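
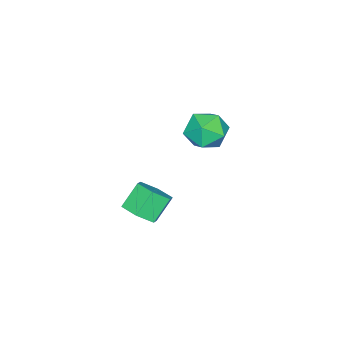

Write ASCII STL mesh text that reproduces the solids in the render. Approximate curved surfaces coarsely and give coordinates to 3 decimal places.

solid 
facet normal 0.647 -0.190 -0.738
outer loop
vertex 4.344 -0.647 -0.453
vertex 3.969 -0.14 -0.912
vertex 4.556 0.104 -0.46
endloop
endfacet
facet normal 0.712 -0.195 0.674
outer loop
vertex 4.344 -0.647 -0.453
vertex 4.556 0.104 -0.46
vertex 3.587 -0.426 0.411
endloop
endfacet
facet normal 0.712 -0.194 0.675
outer loop
vertex 3.587 -0.426 0.411
vertex 4.556 0.104 -0.46
vertex 3.798 0.325 0.404
endloop
endfacet
facet normal -0.647 0.189 0.738
outer loop
vertex 3.587 -0.426 0.411
vertex 3.798 0.325 0.404
vertex 3.211 0.08 -0.048
endloop
endfacet
facet normal 0.647 -0.189 -0.739
outer loop
vertex 4.556 0.104 -0.46
vertex 3.969 -0.14 -0.912
vertex 4.18 0.61 -0.919
endloop
endfacet
facet normal 0.590 0.737 0.329
outer loop
vertex 4.556 0.104 -0.46
vertex 4.18 0.61 -0.919
vertex 3.798 0.325 0.404
endloop
endfacet
facet normal 0.591 0.737 0.329
outer loop
vertex 3.798 0.325 0.404
vertex 4.18 0.61 -0.919
vertex 3.423 0.831 -0.055
endloop
endfacet
facet normal -0.647 0.190 0.738
outer loop
vertex 3.798 0.325 0.404
vertex 3.423 0.831 -0.055
vertex 3.211 0.08 -0.048
endloop
endfacet
facet normal 0.647 -0.189 -0.739
outer loop
vertex 4.18 0.61 -0.919
vertex 3.969 -0.14 -0.912
vertex 3.593 0.366 -1.371
endloop
endfacet
facet normal -0.122 0.931 -0.345
outer loop
vertex 4.18 0.61 -0.919
vertex 3.593 0.366 -1.371
vertex 3.423 0.831 -0.055
endloop
endfacet
facet normal -0.122 0.931 -0.345
outer loop
vertex 3.423 0.831 -0.055
vertex 3.593 0.366 -1.371
vertex 2.836 0.587 -0.507
endloop
endfacet
facet normal -0.647 0.190 0.738
outer loop
vertex 3.423 0.831 -0.055
vertex 2.836 0.587 -0.507
vertex 3.211 0.08 -0.048
endloop
endfacet
facet normal 0.647 -0.189 -0.738
outer loop
vertex 3.593 0.366 -1.371
vertex 3.969 -0.14 -0.912
vertex 3.382 -0.385 -1.364
endloop
endfacet
facet normal -0.713 0.194 -0.674
outer loop
vertex 3.593 0.366 -1.371
vertex 3.382 -0.385 -1.364
vertex 2.836 0.587 -0.507
endloop
endfacet
facet normal -0.712 0.195 -0.675
outer loop
vertex 2.836 0.587 -0.507
vertex 3.382 -0.385 -1.364
vertex 2.624 -0.164 -0.5
endloop
endfacet
facet normal -0.647 0.190 0.738
outer loop
vertex 2.836 0.587 -0.507
vertex 2.624 -0.164 -0.5
vertex 3.211 0.08 -0.048
endloop
endfacet
facet normal 0.647 -0.190 -0.738
outer loop
vertex 3.382 -0.385 -1.364
vertex 3.969 -0.14 -0.912
vertex 3.757 -0.891 -0.905
endloop
endfacet
facet normal -0.591 -0.737 -0.330
outer loop
vertex 3.382 -0.385 -1.364
vertex 3.757 -0.891 -0.905
vertex 2.624 -0.164 -0.5
endloop
endfacet
facet normal -0.590 -0.737 -0.329
outer loop
vertex 2.624 -0.164 -0.5
vertex 3.757 -0.891 -0.905
vertex 3.0 -0.67 -0.041
endloop
endfacet
facet normal -0.647 0.189 0.739
outer loop
vertex 2.624 -0.164 -0.5
vertex 3.0 -0.67 -0.041
vertex 3.211 0.08 -0.048
endloop
endfacet
facet normal 0.647 -0.190 -0.738
outer loop
vertex 3.757 -0.891 -0.905
vertex 3.969 -0.14 -0.912
vertex 4.344 -0.647 -0.453
endloop
endfacet
facet normal 0.122 -0.931 0.345
outer loop
vertex 3.757 -0.891 -0.905
vertex 4.344 -0.647 -0.453
vertex 3.0 -0.67 -0.041
endloop
endfacet
facet normal 0.122 -0.931 0.345
outer loop
vertex 3.0 -0.67 -0.041
vertex 4.344 -0.647 -0.453
vertex 3.587 -0.426 0.411
endloop
endfacet
facet normal -0.647 0.189 0.739
outer loop
vertex 3.0 -0.67 -0.041
vertex 3.587 -0.426 0.411
vertex 3.211 0.08 -0.048
endloop
endfacet
facet normal -0.832 0.293 0.472
outer loop
vertex -1.494 0.486 0.449
vertex -1.62 -0.422 0.791
vertex -1.099 0.227 1.306
endloop
endfacet
facet normal -0.364 0.832 0.419
outer loop
vertex -1.494 0.486 0.449
vertex -1.099 0.227 1.306
vertex -0.586 0.77 0.675
endloop
endfacet
facet normal -0.225 0.936 -0.272
outer loop
vertex -1.494 0.486 0.449
vertex -0.586 0.77 0.675
vertex -0.79 0.458 -0.229
endloop
endfacet
facet normal -0.606 0.462 -0.648
outer loop
vertex -1.494 0.486 0.449
vertex -0.79 0.458 -0.229
vertex -1.429 -0.279 -0.157
endloop
endfacet
facet normal -0.980 0.065 -0.188
outer loop
vertex -1.494 0.486 0.449
vertex -1.429 -0.279 -0.157
vertex -1.62 -0.422 0.791
endloop
endfacet
facet normal 0.241 0.630 0.738
outer loop
vertex -0.586 0.77 0.675
vertex -1.099 0.227 1.306
vertex -0.151 0.039 1.157
endloop
endfacet
facet normal -0.514 -0.240 0.823
outer loop
vertex -1.099 0.227 1.306
vertex -1.62 -0.422 0.791
vertex -0.79 -0.698 1.229
endloop
endfacet
facet normal -0.754 -0.610 -0.244
outer loop
vertex -1.62 -0.422 0.791
vertex -1.429 -0.279 -0.157
vertex -0.994 -1.01 0.325
endloop
endfacet
facet normal -0.149 0.033 -0.988
outer loop
vertex -1.429 -0.279 -0.157
vertex -0.79 0.458 -0.229
vertex -0.481 -0.467 -0.306
endloop
endfacet
facet normal 0.466 0.798 -0.381
outer loop
vertex -0.79 0.458 -0.229
vertex -0.586 0.77 0.675
vertex 0.04 0.182 0.209
endloop
endfacet
facet normal 0.606 -0.462 0.648
outer loop
vertex -0.086 -0.726 0.551
vertex -0.151 0.039 1.157
vertex -0.79 -0.698 1.229
endloop
endfacet
facet normal 0.225 -0.936 0.272
outer loop
vertex -0.086 -0.726 0.551
vertex -0.79 -0.698 1.229
vertex -0.994 -1.01 0.325
endloop
endfacet
facet normal 0.364 -0.832 -0.419
outer loop
vertex -0.086 -0.726 0.551
vertex -0.994 -1.01 0.325
vertex -0.481 -0.467 -0.306
endloop
endfacet
facet normal 0.832 -0.293 -0.472
outer loop
vertex -0.086 -0.726 0.551
vertex -0.481 -0.467 -0.306
vertex 0.04 0.182 0.209
endloop
endfacet
facet normal 0.980 -0.065 0.188
outer loop
vertex -0.086 -0.726 0.551
vertex 0.04 0.182 0.209
vertex -0.151 0.039 1.157
endloop
endfacet
facet normal 0.149 -0.033 0.988
outer loop
vertex -0.79 -0.698 1.229
vertex -0.151 0.039 1.157
vertex -1.099 0.227 1.306
endloop
endfacet
facet normal -0.466 -0.798 0.381
outer loop
vertex -0.994 -1.01 0.325
vertex -0.79 -0.698 1.229
vertex -1.62 -0.422 0.791
endloop
endfacet
facet normal -0.241 -0.630 -0.738
outer loop
vertex -0.481 -0.467 -0.306
vertex -0.994 -1.01 0.325
vertex -1.429 -0.279 -0.157
endloop
endfacet
facet normal 0.514 0.240 -0.823
outer loop
vertex 0.04 0.182 0.209
vertex -0.481 -0.467 -0.306
vertex -0.79 0.458 -0.229
endloop
endfacet
facet normal 0.754 0.610 0.244
outer loop
vertex -0.151 0.039 1.157
vertex 0.04 0.182 0.209
vertex -0.586 0.77 0.675
endloop
endfacet

endsolid


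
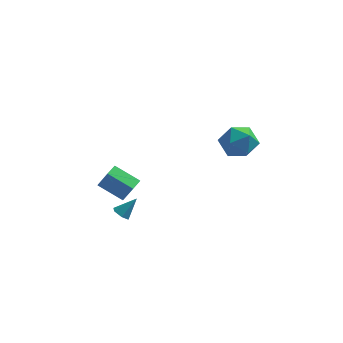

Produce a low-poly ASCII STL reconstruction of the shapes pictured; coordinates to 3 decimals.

solid 
facet normal -0.853 0.198 0.483
outer loop
vertex -4.489 1.057 -1.351
vertex -4.24 1.972 -1.286
vertex -5.152 1.329 -2.635
endloop
endfacet
facet normal -0.263 -0.962 -0.068
outer loop
vertex -3.6 0.968 -3.514
vertex -4.489 1.057 -1.351
vertex -5.152 1.329 -2.635
endloop
endfacet
facet normal -0.853 0.197 0.483
outer loop
vertex -5.152 1.329 -2.635
vertex -4.24 1.972 -1.286
vertex -4.904 2.243 -2.57
endloop
endfacet
facet normal -0.451 0.185 -0.873
outer loop
vertex -4.904 2.243 -2.57
vertex -3.6 0.968 -3.514
vertex -5.152 1.329 -2.635
endloop
endfacet
facet normal 0.451 -0.185 0.873
outer loop
vertex -4.489 1.057 -1.351
vertex -2.688 1.611 -2.165
vertex -4.24 1.972 -1.286
endloop
endfacet
facet normal -0.262 -0.963 -0.068
outer loop
vertex -2.936 0.697 -2.23
vertex -4.489 1.057 -1.351
vertex -3.6 0.968 -3.514
endloop
endfacet
facet normal 0.451 -0.185 0.873
outer loop
vertex -2.936 0.697 -2.23
vertex -2.688 1.611 -2.165
vertex -4.489 1.057 -1.351
endloop
endfacet
facet normal 0.262 0.963 0.068
outer loop
vertex -4.24 1.972 -1.286
vertex -2.688 1.611 -2.165
vertex -4.904 2.243 -2.57
endloop
endfacet
facet normal -0.451 0.185 -0.873
outer loop
vertex -3.351 1.883 -3.449
vertex -3.6 0.968 -3.514
vertex -4.904 2.243 -2.57
endloop
endfacet
facet normal 0.262 0.963 0.069
outer loop
vertex -4.904 2.243 -2.57
vertex -2.688 1.611 -2.165
vertex -3.351 1.883 -3.449
endloop
endfacet
facet normal 0.853 -0.198 -0.483
outer loop
vertex -3.351 1.883 -3.449
vertex -2.936 0.697 -2.23
vertex -3.6 0.968 -3.514
endloop
endfacet
facet normal 0.853 -0.197 -0.482
outer loop
vertex -2.688 1.611 -2.165
vertex -2.936 0.697 -2.23
vertex -3.351 1.883 -3.449
endloop
endfacet
facet normal -0.205 0.656 0.727
outer loop
vertex 2.564 0.97 3.167
vertex 2.749 0.093 4.01
vertex 3.687 0.797 3.639
endloop
endfacet
facet normal 0.084 0.983 0.161
outer loop
vertex 2.564 0.97 3.167
vertex 3.687 0.797 3.639
vertex 3.552 1.006 2.435
endloop
endfacet
facet normal -0.331 0.853 -0.405
outer loop
vertex 2.564 0.97 3.167
vertex 3.552 1.006 2.435
vertex 2.53 0.432 2.061
endloop
endfacet
facet normal -0.876 0.445 -0.189
outer loop
vertex 2.564 0.97 3.167
vertex 2.53 0.432 2.061
vertex 2.033 -0.132 3.035
endloop
endfacet
facet normal -0.797 0.323 0.511
outer loop
vertex 2.564 0.97 3.167
vertex 2.033 -0.132 3.035
vertex 2.749 0.093 4.01
endloop
endfacet
facet normal 0.722 0.690 0.039
outer loop
vertex 3.552 1.006 2.435
vertex 3.687 0.797 3.639
vertex 4.347 0.152 2.825
endloop
endfacet
facet normal 0.256 0.161 0.953
outer loop
vertex 3.687 0.797 3.639
vertex 2.749 0.093 4.01
vertex 3.85 -0.412 3.799
endloop
endfacet
facet normal -0.702 -0.378 0.603
outer loop
vertex 2.749 0.093 4.01
vertex 2.033 -0.132 3.035
vertex 2.828 -0.986 3.425
endloop
endfacet
facet normal -0.829 -0.182 -0.528
outer loop
vertex 2.033 -0.132 3.035
vertex 2.53 0.432 2.061
vertex 2.693 -0.777 2.221
endloop
endfacet
facet normal 0.052 0.479 -0.876
outer loop
vertex 2.53 0.432 2.061
vertex 3.552 1.006 2.435
vertex 3.631 -0.073 1.85
endloop
endfacet
facet normal 0.876 -0.445 0.189
outer loop
vertex 3.816 -0.95 2.693
vertex 4.347 0.152 2.825
vertex 3.85 -0.412 3.799
endloop
endfacet
facet normal 0.331 -0.853 0.405
outer loop
vertex 3.816 -0.95 2.693
vertex 3.85 -0.412 3.799
vertex 2.828 -0.986 3.425
endloop
endfacet
facet normal -0.084 -0.983 -0.161
outer loop
vertex 3.816 -0.95 2.693
vertex 2.828 -0.986 3.425
vertex 2.693 -0.777 2.221
endloop
endfacet
facet normal 0.205 -0.656 -0.727
outer loop
vertex 3.816 -0.95 2.693
vertex 2.693 -0.777 2.221
vertex 3.631 -0.073 1.85
endloop
endfacet
facet normal 0.797 -0.323 -0.511
outer loop
vertex 3.816 -0.95 2.693
vertex 3.631 -0.073 1.85
vertex 4.347 0.152 2.825
endloop
endfacet
facet normal 0.829 0.182 0.528
outer loop
vertex 3.85 -0.412 3.799
vertex 4.347 0.152 2.825
vertex 3.687 0.797 3.639
endloop
endfacet
facet normal -0.052 -0.479 0.876
outer loop
vertex 2.828 -0.986 3.425
vertex 3.85 -0.412 3.799
vertex 2.749 0.093 4.01
endloop
endfacet
facet normal -0.722 -0.690 -0.039
outer loop
vertex 2.693 -0.777 2.221
vertex 2.828 -0.986 3.425
vertex 2.033 -0.132 3.035
endloop
endfacet
facet normal -0.256 -0.161 -0.953
outer loop
vertex 3.631 -0.073 1.85
vertex 2.693 -0.777 2.221
vertex 2.53 0.432 2.061
endloop
endfacet
facet normal 0.702 0.378 -0.603
outer loop
vertex 4.347 0.152 2.825
vertex 3.631 -0.073 1.85
vertex 3.552 1.006 2.435
endloop
endfacet
facet normal -0.582 -0.363 -0.728
outer loop
vertex -3.054 -0.507 -3.785
vertex -3.383 -0.798 -3.377
vertex -3.53 -0.239 -3.538
endloop
endfacet
facet normal 0.365 0.892 -0.265
outer loop
vertex -3.054 -0.507 -3.785
vertex -3.53 -0.239 -3.538
vertex -2.557 -0.282 -2.343
endloop
endfacet
facet normal -0.582 -0.363 -0.728
outer loop
vertex -3.53 -0.239 -3.538
vertex -3.383 -0.798 -3.377
vertex -3.86 -0.531 -3.129
endloop
endfacet
facet normal -0.364 0.871 0.328
outer loop
vertex -3.53 -0.239 -3.538
vertex -3.86 -0.531 -3.129
vertex -2.557 -0.282 -2.343
endloop
endfacet
facet normal -0.582 -0.364 -0.727
outer loop
vertex -3.86 -0.531 -3.129
vertex -3.383 -0.798 -3.377
vertex -3.712 -1.089 -2.968
endloop
endfacet
facet normal -0.528 0.103 0.843
outer loop
vertex -3.86 -0.531 -3.129
vertex -3.712 -1.089 -2.968
vertex -2.557 -0.282 -2.343
endloop
endfacet
facet normal -0.581 -0.365 -0.727
outer loop
vertex -3.712 -1.089 -2.968
vertex -3.383 -0.798 -3.377
vertex -3.235 -1.357 -3.215
endloop
endfacet
facet normal 0.035 -0.643 0.765
outer loop
vertex -3.712 -1.089 -2.968
vertex -3.235 -1.357 -3.215
vertex -2.557 -0.282 -2.343
endloop
endfacet
facet normal -0.581 -0.365 -0.727
outer loop
vertex -3.235 -1.357 -3.215
vertex -3.383 -0.798 -3.377
vertex -2.906 -1.066 -3.624
endloop
endfacet
facet normal 0.764 -0.622 0.172
outer loop
vertex -3.235 -1.357 -3.215
vertex -2.906 -1.066 -3.624
vertex -2.557 -0.282 -2.343
endloop
endfacet
facet normal -0.581 -0.364 -0.728
outer loop
vertex -2.906 -1.066 -3.624
vertex -3.383 -0.798 -3.377
vertex -3.054 -0.507 -3.785
endloop
endfacet
facet normal 0.928 0.147 -0.343
outer loop
vertex -2.906 -1.066 -3.624
vertex -3.054 -0.507 -3.785
vertex -2.557 -0.282 -2.343
endloop
endfacet

endsolid


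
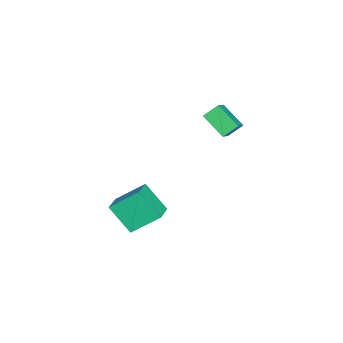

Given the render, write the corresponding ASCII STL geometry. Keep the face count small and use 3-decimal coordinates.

solid 
facet normal -0.952 -0.021 -0.306
outer loop
vertex 2.236 -1.555 -0.854
vertex 2.627 -0.357 -2.153
vertex 2.641 -2.949 -2.017
endloop
endfacet
facet normal -0.216 -0.662 0.718
outer loop
vertex 3.793 -2.923 -1.647
vertex 2.236 -1.555 -0.854
vertex 2.641 -2.949 -2.017
endloop
endfacet
facet normal -0.952 -0.021 -0.306
outer loop
vertex 2.641 -2.949 -2.017
vertex 2.627 -0.357 -2.153
vertex 3.032 -1.751 -3.316
endloop
endfacet
facet normal 0.218 -0.749 -0.625
outer loop
vertex 3.032 -1.751 -3.316
vertex 3.793 -2.923 -1.647
vertex 2.641 -2.949 -2.017
endloop
endfacet
facet normal -0.218 0.749 0.625
outer loop
vertex 2.236 -1.555 -0.854
vertex 3.779 -0.331 -1.783
vertex 2.627 -0.357 -2.153
endloop
endfacet
facet normal -0.216 -0.662 0.718
outer loop
vertex 3.388 -1.529 -0.484
vertex 2.236 -1.555 -0.854
vertex 3.793 -2.923 -1.647
endloop
endfacet
facet normal -0.218 0.749 0.625
outer loop
vertex 3.388 -1.529 -0.484
vertex 3.779 -0.331 -1.783
vertex 2.236 -1.555 -0.854
endloop
endfacet
facet normal 0.216 0.662 -0.718
outer loop
vertex 2.627 -0.357 -2.153
vertex 3.779 -0.331 -1.783
vertex 3.032 -1.751 -3.316
endloop
endfacet
facet normal 0.218 -0.749 -0.625
outer loop
vertex 4.184 -1.725 -2.946
vertex 3.793 -2.923 -1.647
vertex 3.032 -1.751 -3.316
endloop
endfacet
facet normal 0.216 0.662 -0.718
outer loop
vertex 3.032 -1.751 -3.316
vertex 3.779 -0.331 -1.783
vertex 4.184 -1.725 -2.946
endloop
endfacet
facet normal 0.952 0.021 0.306
outer loop
vertex 4.184 -1.725 -2.946
vertex 3.388 -1.529 -0.484
vertex 3.793 -2.923 -1.647
endloop
endfacet
facet normal 0.952 0.021 0.306
outer loop
vertex 3.779 -0.331 -1.783
vertex 3.388 -1.529 -0.484
vertex 4.184 -1.725 -2.946
endloop
endfacet
facet normal -0.423 0.660 0.621
outer loop
vertex 0.859 1.643 4.668
vertex 1.47 2.777 3.88
vertex -0.017 1.676 4.036
endloop
endfacet
facet normal -0.405 -0.751 0.522
outer loop
vertex 0.39 1.043 3.44
vertex 0.859 1.643 4.668
vertex -0.017 1.676 4.036
endloop
endfacet
facet normal -0.423 0.660 0.621
outer loop
vertex -0.017 1.676 4.036
vertex 1.47 2.777 3.88
vertex 0.595 2.81 3.248
endloop
endfacet
facet normal -0.810 0.030 -0.585
outer loop
vertex 0.595 2.81 3.248
vertex 0.39 1.043 3.44
vertex -0.017 1.676 4.036
endloop
endfacet
facet normal 0.810 -0.030 0.585
outer loop
vertex 0.859 1.643 4.668
vertex 1.877 2.144 3.284
vertex 1.47 2.777 3.88
endloop
endfacet
facet normal -0.405 -0.751 0.522
outer loop
vertex 1.265 1.01 4.072
vertex 0.859 1.643 4.668
vertex 0.39 1.043 3.44
endloop
endfacet
facet normal 0.810 -0.031 0.585
outer loop
vertex 1.265 1.01 4.072
vertex 1.877 2.144 3.284
vertex 0.859 1.643 4.668
endloop
endfacet
facet normal 0.405 0.751 -0.521
outer loop
vertex 1.47 2.777 3.88
vertex 1.877 2.144 3.284
vertex 0.595 2.81 3.248
endloop
endfacet
facet normal -0.811 0.031 -0.585
outer loop
vertex 1.001 2.177 2.652
vertex 0.39 1.043 3.44
vertex 0.595 2.81 3.248
endloop
endfacet
facet normal 0.405 0.751 -0.522
outer loop
vertex 0.595 2.81 3.248
vertex 1.877 2.144 3.284
vertex 1.001 2.177 2.652
endloop
endfacet
facet normal 0.424 -0.660 -0.621
outer loop
vertex 1.001 2.177 2.652
vertex 1.265 1.01 4.072
vertex 0.39 1.043 3.44
endloop
endfacet
facet normal 0.423 -0.660 -0.621
outer loop
vertex 1.877 2.144 3.284
vertex 1.265 1.01 4.072
vertex 1.001 2.177 2.652
endloop
endfacet

endsolid


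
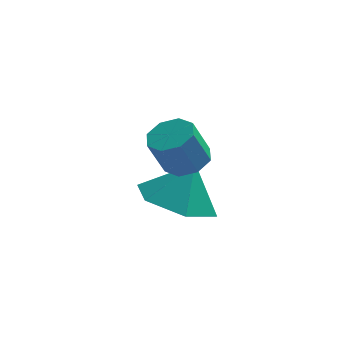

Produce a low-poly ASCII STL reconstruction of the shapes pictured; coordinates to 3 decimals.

solid 
facet normal 0.350 0.198 -0.916
outer loop
vertex 3.628 2.387 2.677
vertex 3.082 2.608 2.516
vertex 3.589 2.845 2.761
endloop
endfacet
facet normal 0.933 0.014 0.359
outer loop
vertex 3.628 2.387 2.677
vertex 3.589 2.845 2.761
vertex 3.243 2.171 3.685
endloop
endfacet
facet normal 0.933 0.014 0.360
outer loop
vertex 3.243 2.171 3.685
vertex 3.589 2.845 2.761
vertex 3.204 2.629 3.768
endloop
endfacet
facet normal -0.350 -0.196 0.916
outer loop
vertex 3.243 2.171 3.685
vertex 3.204 2.629 3.768
vertex 2.698 2.392 3.524
endloop
endfacet
facet normal 0.350 0.197 -0.916
outer loop
vertex 3.589 2.845 2.761
vertex 3.082 2.608 2.516
vertex 3.253 3.164 2.701
endloop
endfacet
facet normal 0.600 0.704 0.380
outer loop
vertex 3.589 2.845 2.761
vertex 3.253 3.164 2.701
vertex 3.204 2.629 3.768
endloop
endfacet
facet normal 0.600 0.704 0.380
outer loop
vertex 3.204 2.629 3.768
vertex 3.253 3.164 2.701
vertex 2.868 2.948 3.708
endloop
endfacet
facet normal -0.350 -0.196 0.916
outer loop
vertex 3.204 2.629 3.768
vertex 2.868 2.948 3.708
vertex 2.698 2.392 3.524
endloop
endfacet
facet normal 0.350 0.197 -0.916
outer loop
vertex 3.253 3.164 2.701
vertex 3.082 2.608 2.516
vertex 2.818 3.157 2.533
endloop
endfacet
facet normal -0.085 0.980 0.178
outer loop
vertex 3.253 3.164 2.701
vertex 2.818 3.157 2.533
vertex 2.868 2.948 3.708
endloop
endfacet
facet normal -0.085 0.980 0.178
outer loop
vertex 2.868 2.948 3.708
vertex 2.818 3.157 2.533
vertex 2.433 2.941 3.54
endloop
endfacet
facet normal -0.351 -0.196 0.916
outer loop
vertex 2.868 2.948 3.708
vertex 2.433 2.941 3.54
vertex 2.698 2.392 3.524
endloop
endfacet
facet normal 0.350 0.197 -0.916
outer loop
vertex 2.818 3.157 2.533
vertex 3.082 2.608 2.516
vertex 2.537 2.829 2.355
endloop
endfacet
facet normal -0.718 0.684 -0.128
outer loop
vertex 2.818 3.157 2.533
vertex 2.537 2.829 2.355
vertex 2.433 2.941 3.54
endloop
endfacet
facet normal -0.718 0.684 -0.128
outer loop
vertex 2.433 2.941 3.54
vertex 2.537 2.829 2.355
vertex 2.152 2.613 3.363
endloop
endfacet
facet normal -0.349 -0.195 0.916
outer loop
vertex 2.433 2.941 3.54
vertex 2.152 2.613 3.363
vertex 2.698 2.392 3.524
endloop
endfacet
facet normal 0.350 0.196 -0.916
outer loop
vertex 2.537 2.829 2.355
vertex 3.082 2.608 2.516
vertex 2.576 2.371 2.272
endloop
endfacet
facet normal -0.933 -0.014 -0.359
outer loop
vertex 2.537 2.829 2.355
vertex 2.576 2.371 2.272
vertex 2.152 2.613 3.363
endloop
endfacet
facet normal -0.933 -0.013 -0.360
outer loop
vertex 2.152 2.613 3.363
vertex 2.576 2.371 2.272
vertex 2.191 2.155 3.279
endloop
endfacet
facet normal -0.350 -0.198 0.916
outer loop
vertex 2.152 2.613 3.363
vertex 2.191 2.155 3.279
vertex 2.698 2.392 3.524
endloop
endfacet
facet normal 0.350 0.196 -0.916
outer loop
vertex 2.576 2.371 2.272
vertex 3.082 2.608 2.516
vertex 2.912 2.052 2.332
endloop
endfacet
facet normal -0.600 -0.704 -0.380
outer loop
vertex 2.576 2.371 2.272
vertex 2.912 2.052 2.332
vertex 2.191 2.155 3.279
endloop
endfacet
facet normal -0.600 -0.704 -0.380
outer loop
vertex 2.191 2.155 3.279
vertex 2.912 2.052 2.332
vertex 2.527 1.836 3.339
endloop
endfacet
facet normal -0.350 -0.197 0.916
outer loop
vertex 2.191 2.155 3.279
vertex 2.527 1.836 3.339
vertex 2.698 2.392 3.524
endloop
endfacet
facet normal 0.351 0.196 -0.916
outer loop
vertex 2.912 2.052 2.332
vertex 3.082 2.608 2.516
vertex 3.347 2.059 2.5
endloop
endfacet
facet normal 0.085 -0.980 -0.178
outer loop
vertex 2.912 2.052 2.332
vertex 3.347 2.059 2.5
vertex 2.527 1.836 3.339
endloop
endfacet
facet normal 0.085 -0.980 -0.178
outer loop
vertex 2.527 1.836 3.339
vertex 3.347 2.059 2.5
vertex 2.962 1.843 3.507
endloop
endfacet
facet normal -0.350 -0.197 0.916
outer loop
vertex 2.527 1.836 3.339
vertex 2.962 1.843 3.507
vertex 2.698 2.392 3.524
endloop
endfacet
facet normal 0.349 0.195 -0.916
outer loop
vertex 3.347 2.059 2.5
vertex 3.082 2.608 2.516
vertex 3.628 2.387 2.677
endloop
endfacet
facet normal 0.718 -0.684 0.128
outer loop
vertex 3.347 2.059 2.5
vertex 3.628 2.387 2.677
vertex 2.962 1.843 3.507
endloop
endfacet
facet normal 0.718 -0.684 0.128
outer loop
vertex 2.962 1.843 3.507
vertex 3.628 2.387 2.677
vertex 3.243 2.171 3.685
endloop
endfacet
facet normal -0.350 -0.197 0.916
outer loop
vertex 2.962 1.843 3.507
vertex 3.243 2.171 3.685
vertex 2.698 2.392 3.524
endloop
endfacet
facet normal -0.342 -0.264 -0.902
outer loop
vertex 3.766 3.29 0.03
vertex 2.788 3.667 0.291
vertex 3.512 4.319 -0.175
endloop
endfacet
facet normal 0.932 0.277 0.233
outer loop
vertex 3.766 3.29 0.03
vertex 3.512 4.319 -0.175
vertex 3.212 3.993 1.409
endloop
endfacet
facet normal -0.342 -0.264 -0.902
outer loop
vertex 3.512 4.319 -0.175
vertex 2.788 3.667 0.291
vertex 2.534 4.696 0.086
endloop
endfacet
facet normal 0.407 0.877 0.257
outer loop
vertex 3.512 4.319 -0.175
vertex 2.534 4.696 0.086
vertex 3.212 3.993 1.409
endloop
endfacet
facet normal -0.342 -0.264 -0.902
outer loop
vertex 2.534 4.696 0.086
vertex 2.788 3.667 0.291
vertex 1.81 4.044 0.552
endloop
endfacet
facet normal -0.319 0.759 0.567
outer loop
vertex 2.534 4.696 0.086
vertex 1.81 4.044 0.552
vertex 3.212 3.993 1.409
endloop
endfacet
facet normal -0.342 -0.263 -0.902
outer loop
vertex 1.81 4.044 0.552
vertex 2.788 3.667 0.291
vertex 2.064 3.014 0.756
endloop
endfacet
facet normal -0.520 0.041 0.853
outer loop
vertex 1.81 4.044 0.552
vertex 2.064 3.014 0.756
vertex 3.212 3.993 1.409
endloop
endfacet
facet normal -0.342 -0.263 -0.902
outer loop
vertex 2.064 3.014 0.756
vertex 2.788 3.667 0.291
vertex 3.042 2.637 0.495
endloop
endfacet
facet normal 0.006 -0.559 0.829
outer loop
vertex 2.064 3.014 0.756
vertex 3.042 2.637 0.495
vertex 3.212 3.993 1.409
endloop
endfacet
facet normal -0.342 -0.263 -0.902
outer loop
vertex 3.042 2.637 0.495
vertex 2.788 3.667 0.291
vertex 3.766 3.29 0.03
endloop
endfacet
facet normal 0.732 -0.442 0.519
outer loop
vertex 3.042 2.637 0.495
vertex 3.766 3.29 0.03
vertex 3.212 3.993 1.409
endloop
endfacet

endsolid


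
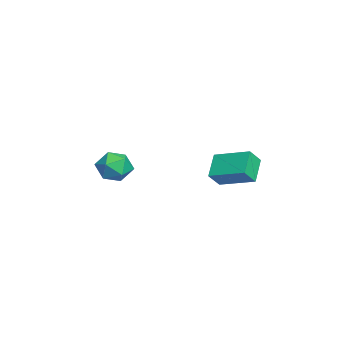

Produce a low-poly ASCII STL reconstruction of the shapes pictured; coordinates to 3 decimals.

solid 
facet normal -0.479 0.497 -0.724
outer loop
vertex 0.421 2.549 -0.676
vertex 1.364 4.376 -0.045
vertex 1.661 2.261 -1.694
endloop
endfacet
facet normal -0.439 -0.849 -0.294
outer loop
vertex 2.216 1.684 -0.855
vertex 0.421 2.549 -0.676
vertex 1.661 2.261 -1.694
endloop
endfacet
facet normal -0.479 0.497 -0.724
outer loop
vertex 1.661 2.261 -1.694
vertex 1.364 4.376 -0.045
vertex 2.603 4.087 -1.064
endloop
endfacet
facet normal 0.761 -0.177 -0.625
outer loop
vertex 2.603 4.087 -1.064
vertex 2.216 1.684 -0.855
vertex 1.661 2.261 -1.694
endloop
endfacet
facet normal -0.761 0.177 0.625
outer loop
vertex 0.421 2.549 -0.676
vertex 1.919 3.799 0.794
vertex 1.364 4.376 -0.045
endloop
endfacet
facet normal -0.439 -0.850 -0.292
outer loop
vertex 0.977 1.973 0.164
vertex 0.421 2.549 -0.676
vertex 2.216 1.684 -0.855
endloop
endfacet
facet normal -0.761 0.177 0.625
outer loop
vertex 0.977 1.973 0.164
vertex 1.919 3.799 0.794
vertex 0.421 2.549 -0.676
endloop
endfacet
facet normal 0.439 0.849 0.293
outer loop
vertex 1.364 4.376 -0.045
vertex 1.919 3.799 0.794
vertex 2.603 4.087 -1.064
endloop
endfacet
facet normal 0.761 -0.177 -0.625
outer loop
vertex 3.159 3.511 -0.224
vertex 2.216 1.684 -0.855
vertex 2.603 4.087 -1.064
endloop
endfacet
facet normal 0.438 0.850 0.293
outer loop
vertex 2.603 4.087 -1.064
vertex 1.919 3.799 0.794
vertex 3.159 3.511 -0.224
endloop
endfacet
facet normal 0.479 -0.497 0.723
outer loop
vertex 3.159 3.511 -0.224
vertex 0.977 1.973 0.164
vertex 2.216 1.684 -0.855
endloop
endfacet
facet normal 0.479 -0.497 0.724
outer loop
vertex 1.919 3.799 0.794
vertex 0.977 1.973 0.164
vertex 3.159 3.511 -0.224
endloop
endfacet
facet normal -0.605 0.796 -0.016
outer loop
vertex -1.389 -2.252 -1.839
vertex -2.242 -2.907 -2.169
vertex -2.052 -2.741 -1.072
endloop
endfacet
facet normal -0.094 0.874 0.476
outer loop
vertex -1.389 -2.252 -1.839
vertex -2.052 -2.741 -1.072
vertex -0.939 -2.707 -0.914
endloop
endfacet
facet normal 0.538 0.830 0.147
outer loop
vertex -1.389 -2.252 -1.839
vertex -0.939 -2.707 -0.914
vertex -0.441 -2.853 -1.912
endloop
endfacet
facet normal 0.417 0.725 -0.548
outer loop
vertex -1.389 -2.252 -1.839
vertex -0.441 -2.853 -1.912
vertex -1.247 -2.976 -2.688
endloop
endfacet
facet normal -0.290 0.704 -0.649
outer loop
vertex -1.389 -2.252 -1.839
vertex -1.247 -2.976 -2.688
vertex -2.242 -2.907 -2.169
endloop
endfacet
facet normal -0.143 0.328 0.934
outer loop
vertex -0.939 -2.707 -0.914
vertex -2.052 -2.741 -1.072
vertex -1.513 -3.644 -0.672
endloop
endfacet
facet normal -0.970 0.202 0.137
outer loop
vertex -2.052 -2.741 -1.072
vertex -2.242 -2.907 -2.169
vertex -2.319 -3.767 -1.448
endloop
endfacet
facet normal -0.459 0.052 -0.887
outer loop
vertex -2.242 -2.907 -2.169
vertex -1.247 -2.976 -2.688
vertex -1.821 -3.913 -2.446
endloop
endfacet
facet normal 0.684 0.087 -0.724
outer loop
vertex -1.247 -2.976 -2.688
vertex -0.441 -2.853 -1.912
vertex -0.708 -3.879 -2.288
endloop
endfacet
facet normal 0.879 0.257 0.401
outer loop
vertex -0.441 -2.853 -1.912
vertex -0.939 -2.707 -0.914
vertex -0.518 -3.713 -1.191
endloop
endfacet
facet normal -0.417 -0.725 0.548
outer loop
vertex -1.371 -4.368 -1.521
vertex -1.513 -3.644 -0.672
vertex -2.319 -3.767 -1.448
endloop
endfacet
facet normal -0.538 -0.830 -0.147
outer loop
vertex -1.371 -4.368 -1.521
vertex -2.319 -3.767 -1.448
vertex -1.821 -3.913 -2.446
endloop
endfacet
facet normal 0.094 -0.874 -0.476
outer loop
vertex -1.371 -4.368 -1.521
vertex -1.821 -3.913 -2.446
vertex -0.708 -3.879 -2.288
endloop
endfacet
facet normal 0.605 -0.796 0.016
outer loop
vertex -1.371 -4.368 -1.521
vertex -0.708 -3.879 -2.288
vertex -0.518 -3.713 -1.191
endloop
endfacet
facet normal 0.290 -0.704 0.649
outer loop
vertex -1.371 -4.368 -1.521
vertex -0.518 -3.713 -1.191
vertex -1.513 -3.644 -0.672
endloop
endfacet
facet normal -0.684 -0.087 0.724
outer loop
vertex -2.319 -3.767 -1.448
vertex -1.513 -3.644 -0.672
vertex -2.052 -2.741 -1.072
endloop
endfacet
facet normal -0.879 -0.257 -0.401
outer loop
vertex -1.821 -3.913 -2.446
vertex -2.319 -3.767 -1.448
vertex -2.242 -2.907 -2.169
endloop
endfacet
facet normal 0.143 -0.328 -0.934
outer loop
vertex -0.708 -3.879 -2.288
vertex -1.821 -3.913 -2.446
vertex -1.247 -2.976 -2.688
endloop
endfacet
facet normal 0.970 -0.202 -0.137
outer loop
vertex -0.518 -3.713 -1.191
vertex -0.708 -3.879 -2.288
vertex -0.441 -2.853 -1.912
endloop
endfacet
facet normal 0.459 -0.052 0.887
outer loop
vertex -1.513 -3.644 -0.672
vertex -0.518 -3.713 -1.191
vertex -0.939 -2.707 -0.914
endloop
endfacet

endsolid


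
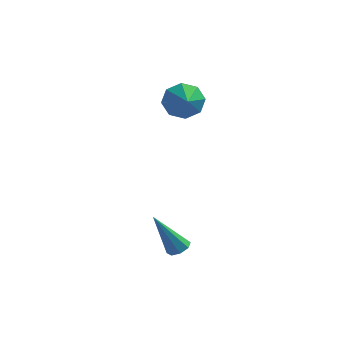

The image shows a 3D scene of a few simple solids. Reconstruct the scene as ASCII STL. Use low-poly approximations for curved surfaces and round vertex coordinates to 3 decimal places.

solid 
facet normal -0.337 0.827 -0.450
outer loop
vertex -1.222 3.894 0.905
vertex -1.689 3.388 0.324
vertex -1.859 3.756 1.128
endloop
endfacet
facet normal 0.339 -0.047 0.940
outer loop
vertex -1.222 3.894 0.905
vertex -1.859 3.756 1.128
vertex -1.291 2.412 0.856
endloop
endfacet
facet normal -0.337 0.827 -0.450
outer loop
vertex -1.859 3.756 1.128
vertex -1.689 3.388 0.324
vertex -2.396 3.402 0.88
endloop
endfacet
facet normal -0.238 -0.288 0.927
outer loop
vertex -1.859 3.756 1.128
vertex -2.396 3.402 0.88
vertex -1.291 2.412 0.856
endloop
endfacet
facet normal -0.337 0.828 -0.449
outer loop
vertex -2.396 3.402 0.88
vertex -1.689 3.388 0.324
vertex -2.519 3.041 0.307
endloop
endfacet
facet normal -0.562 -0.640 0.524
outer loop
vertex -2.396 3.402 0.88
vertex -2.519 3.041 0.307
vertex -1.291 2.412 0.856
endloop
endfacet
facet normal -0.336 0.827 -0.451
outer loop
vertex -2.519 3.041 0.307
vertex -1.689 3.388 0.324
vertex -2.155 2.882 -0.256
endloop
endfacet
facet normal -0.444 -0.896 -0.034
outer loop
vertex -2.519 3.041 0.307
vertex -2.155 2.882 -0.256
vertex -1.291 2.412 0.856
endloop
endfacet
facet normal -0.337 0.827 -0.451
outer loop
vertex -2.155 2.882 -0.256
vertex -1.689 3.388 0.324
vertex -1.518 3.02 -0.479
endloop
endfacet
facet normal 0.049 -0.906 -0.421
outer loop
vertex -2.155 2.882 -0.256
vertex -1.518 3.02 -0.479
vertex -1.291 2.412 0.856
endloop
endfacet
facet normal -0.337 0.827 -0.451
outer loop
vertex -1.518 3.02 -0.479
vertex -1.689 3.388 0.324
vertex -0.981 3.374 -0.231
endloop
endfacet
facet normal 0.626 -0.664 -0.409
outer loop
vertex -1.518 3.02 -0.479
vertex -0.981 3.374 -0.231
vertex -1.291 2.412 0.856
endloop
endfacet
facet normal -0.336 0.827 -0.450
outer loop
vertex -0.981 3.374 -0.231
vertex -1.689 3.388 0.324
vertex -0.859 3.735 0.342
endloop
endfacet
facet normal 0.950 -0.312 -0.005
outer loop
vertex -0.981 3.374 -0.231
vertex -0.859 3.735 0.342
vertex -1.291 2.412 0.856
endloop
endfacet
facet normal -0.336 0.827 -0.450
outer loop
vertex -0.859 3.735 0.342
vertex -1.689 3.388 0.324
vertex -1.222 3.894 0.905
endloop
endfacet
facet normal 0.832 -0.057 0.552
outer loop
vertex -0.859 3.735 0.342
vertex -1.222 3.894 0.905
vertex -1.291 2.412 0.856
endloop
endfacet
facet normal 0.474 0.103 -0.874
outer loop
vertex -0.186 -2.368 -4.351
vertex -0.61 -2.147 -4.555
vertex -0.189 -1.972 -4.306
endloop
endfacet
facet normal 0.743 -0.070 0.665
outer loop
vertex -0.186 -2.368 -4.351
vertex -0.189 -1.972 -4.306
vertex -1.55 -2.353 -2.825
endloop
endfacet
facet normal 0.474 0.104 -0.874
outer loop
vertex -0.189 -1.972 -4.306
vertex -0.61 -2.147 -4.555
vertex -0.438 -1.679 -4.406
endloop
endfacet
facet normal 0.489 0.624 0.610
outer loop
vertex -0.189 -1.972 -4.306
vertex -0.438 -1.679 -4.406
vertex -1.55 -2.353 -2.825
endloop
endfacet
facet normal 0.474 0.104 -0.874
outer loop
vertex -0.438 -1.679 -4.406
vertex -0.61 -2.147 -4.555
vertex -0.789 -1.66 -4.594
endloop
endfacet
facet normal -0.119 0.941 0.317
outer loop
vertex -0.438 -1.679 -4.406
vertex -0.789 -1.66 -4.594
vertex -1.55 -2.353 -2.825
endloop
endfacet
facet normal 0.474 0.104 -0.874
outer loop
vertex -0.789 -1.66 -4.594
vertex -0.61 -2.147 -4.555
vertex -1.035 -1.926 -4.759
endloop
endfacet
facet normal -0.721 0.692 -0.039
outer loop
vertex -0.789 -1.66 -4.594
vertex -1.035 -1.926 -4.759
vertex -1.55 -2.353 -2.825
endloop
endfacet
facet normal 0.474 0.105 -0.874
outer loop
vertex -1.035 -1.926 -4.759
vertex -0.61 -2.147 -4.555
vertex -1.032 -2.321 -4.805
endloop
endfacet
facet normal -0.967 0.022 -0.253
outer loop
vertex -1.035 -1.926 -4.759
vertex -1.032 -2.321 -4.805
vertex -1.55 -2.353 -2.825
endloop
endfacet
facet normal 0.475 0.104 -0.874
outer loop
vertex -1.032 -2.321 -4.805
vertex -0.61 -2.147 -4.555
vertex -0.782 -2.614 -4.704
endloop
endfacet
facet normal -0.711 -0.675 -0.197
outer loop
vertex -1.032 -2.321 -4.805
vertex -0.782 -2.614 -4.704
vertex -1.55 -2.353 -2.825
endloop
endfacet
facet normal 0.473 0.105 -0.875
outer loop
vertex -0.782 -2.614 -4.704
vertex -0.61 -2.147 -4.555
vertex -0.432 -2.633 -4.517
endloop
endfacet
facet normal -0.104 -0.990 0.095
outer loop
vertex -0.782 -2.614 -4.704
vertex -0.432 -2.633 -4.517
vertex -1.55 -2.353 -2.825
endloop
endfacet
facet normal 0.475 0.106 -0.873
outer loop
vertex -0.432 -2.633 -4.517
vertex -0.61 -2.147 -4.555
vertex -0.186 -2.368 -4.351
endloop
endfacet
facet normal 0.496 -0.742 0.450
outer loop
vertex -0.432 -2.633 -4.517
vertex -0.186 -2.368 -4.351
vertex -1.55 -2.353 -2.825
endloop
endfacet

endsolid


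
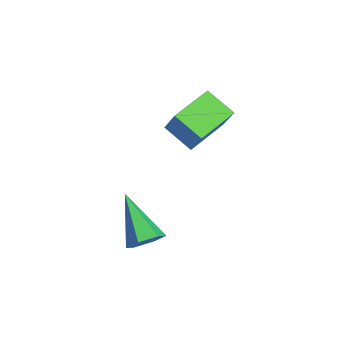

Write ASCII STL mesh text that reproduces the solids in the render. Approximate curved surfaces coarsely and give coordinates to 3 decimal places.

solid 
facet normal 0.807 0.126 -0.577
outer loop
vertex 1.472 -1.277 1.531
vertex 1.129 -1.609 0.979
vertex 1.074 -0.886 1.06
endloop
endfacet
facet normal -0.016 0.763 0.647
outer loop
vertex 1.472 -1.277 1.531
vertex 1.074 -0.886 1.06
vertex -0.549 -1.871 2.181
endloop
endfacet
facet normal 0.806 0.126 -0.579
outer loop
vertex 1.074 -0.886 1.06
vertex 1.129 -1.609 0.979
vertex 0.73 -1.218 0.509
endloop
endfacet
facet normal -0.577 0.807 -0.126
outer loop
vertex 1.074 -0.886 1.06
vertex 0.73 -1.218 0.509
vertex -0.549 -1.871 2.181
endloop
endfacet
facet normal 0.806 0.127 -0.578
outer loop
vertex 0.73 -1.218 0.509
vertex 1.129 -1.609 0.979
vertex 0.785 -1.941 0.427
endloop
endfacet
facet normal -0.796 0.008 -0.606
outer loop
vertex 0.73 -1.218 0.509
vertex 0.785 -1.941 0.427
vertex -0.549 -1.871 2.181
endloop
endfacet
facet normal 0.806 0.126 -0.578
outer loop
vertex 0.785 -1.941 0.427
vertex 1.129 -1.609 0.979
vertex 1.183 -2.333 0.897
endloop
endfacet
facet normal -0.454 -0.835 -0.312
outer loop
vertex 0.785 -1.941 0.427
vertex 1.183 -2.333 0.897
vertex -0.549 -1.871 2.181
endloop
endfacet
facet normal 0.806 0.126 -0.578
outer loop
vertex 1.183 -2.333 0.897
vertex 1.129 -1.609 0.979
vertex 1.527 -2.001 1.449
endloop
endfacet
facet normal 0.108 -0.880 0.462
outer loop
vertex 1.183 -2.333 0.897
vertex 1.527 -2.001 1.449
vertex -0.549 -1.871 2.181
endloop
endfacet
facet normal 0.807 0.127 -0.577
outer loop
vertex 1.527 -2.001 1.449
vertex 1.129 -1.609 0.979
vertex 1.472 -1.277 1.531
endloop
endfacet
facet normal 0.327 -0.082 0.942
outer loop
vertex 1.527 -2.001 1.449
vertex 1.472 -1.277 1.531
vertex -0.549 -1.871 2.181
endloop
endfacet
facet normal -0.495 -0.121 -0.860
outer loop
vertex -3.433 0.409 2.773
vertex -4.324 1.909 3.075
vertex -2.484 1.103 2.129
endloop
endfacet
facet normal 0.504 -0.847 -0.171
outer loop
vertex -1.796 1.271 3.325
vertex -3.433 0.409 2.773
vertex -2.484 1.103 2.129
endloop
endfacet
facet normal -0.495 -0.121 -0.860
outer loop
vertex -2.484 1.103 2.129
vertex -4.324 1.909 3.075
vertex -3.375 2.602 2.431
endloop
endfacet
facet normal 0.708 0.518 -0.480
outer loop
vertex -3.375 2.602 2.431
vertex -1.796 1.271 3.325
vertex -2.484 1.103 2.129
endloop
endfacet
facet normal -0.708 -0.517 0.480
outer loop
vertex -3.433 0.409 2.773
vertex -3.636 2.077 4.271
vertex -4.324 1.909 3.075
endloop
endfacet
facet normal 0.503 -0.847 -0.170
outer loop
vertex -2.745 0.578 3.969
vertex -3.433 0.409 2.773
vertex -1.796 1.271 3.325
endloop
endfacet
facet normal -0.708 -0.518 0.480
outer loop
vertex -2.745 0.578 3.969
vertex -3.636 2.077 4.271
vertex -3.433 0.409 2.773
endloop
endfacet
facet normal -0.503 0.847 0.170
outer loop
vertex -4.324 1.909 3.075
vertex -3.636 2.077 4.271
vertex -3.375 2.602 2.431
endloop
endfacet
facet normal 0.708 0.517 -0.480
outer loop
vertex -2.687 2.771 3.627
vertex -1.796 1.271 3.325
vertex -3.375 2.602 2.431
endloop
endfacet
facet normal -0.504 0.847 0.170
outer loop
vertex -3.375 2.602 2.431
vertex -3.636 2.077 4.271
vertex -2.687 2.771 3.627
endloop
endfacet
facet normal 0.495 0.121 0.860
outer loop
vertex -2.687 2.771 3.627
vertex -2.745 0.578 3.969
vertex -1.796 1.271 3.325
endloop
endfacet
facet normal 0.495 0.121 0.860
outer loop
vertex -3.636 2.077 4.271
vertex -2.745 0.578 3.969
vertex -2.687 2.771 3.627
endloop
endfacet

endsolid


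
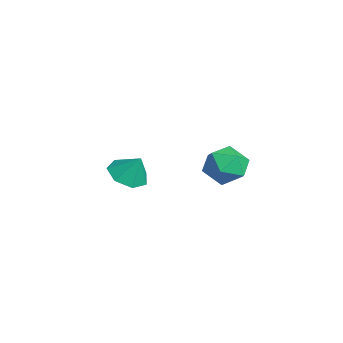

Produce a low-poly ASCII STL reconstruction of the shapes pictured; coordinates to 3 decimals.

solid 
facet normal -0.334 -0.381 -0.862
outer loop
vertex -2.32 -4.43 -0.317
vertex -3.036 -3.677 -0.372
vertex -2.066 -3.679 -0.747
endloop
endfacet
facet normal 0.930 -0.113 0.351
outer loop
vertex -2.32 -4.43 -0.317
vertex -2.066 -3.679 -0.747
vertex -2.584 -3.163 0.792
endloop
endfacet
facet normal -0.334 -0.381 -0.862
outer loop
vertex -2.066 -3.679 -0.747
vertex -3.036 -3.677 -0.372
vertex -2.542 -2.926 -0.895
endloop
endfacet
facet normal 0.833 0.545 0.097
outer loop
vertex -2.066 -3.679 -0.747
vertex -2.542 -2.926 -0.895
vertex -2.584 -3.163 0.792
endloop
endfacet
facet normal -0.334 -0.380 -0.862
outer loop
vertex -2.542 -2.926 -0.895
vertex -3.036 -3.677 -0.372
vertex -3.389 -2.739 -0.649
endloop
endfacet
facet normal 0.252 0.957 0.141
outer loop
vertex -2.542 -2.926 -0.895
vertex -3.389 -2.739 -0.649
vertex -2.584 -3.163 0.792
endloop
endfacet
facet normal -0.335 -0.381 -0.862
outer loop
vertex -3.389 -2.739 -0.649
vertex -3.036 -3.677 -0.372
vertex -3.971 -3.258 -0.194
endloop
endfacet
facet normal -0.374 0.812 0.448
outer loop
vertex -3.389 -2.739 -0.649
vertex -3.971 -3.258 -0.194
vertex -2.584 -3.163 0.792
endloop
endfacet
facet normal -0.335 -0.381 -0.862
outer loop
vertex -3.971 -3.258 -0.194
vertex -3.036 -3.677 -0.372
vertex -3.848 -4.093 0.127
endloop
endfacet
facet normal -0.575 0.218 0.788
outer loop
vertex -3.971 -3.258 -0.194
vertex -3.848 -4.093 0.127
vertex -2.584 -3.163 0.792
endloop
endfacet
facet normal -0.335 -0.381 -0.862
outer loop
vertex -3.848 -4.093 0.127
vertex -3.036 -3.677 -0.372
vertex -3.114 -4.614 0.072
endloop
endfacet
facet normal -0.199 -0.376 0.905
outer loop
vertex -3.848 -4.093 0.127
vertex -3.114 -4.614 0.072
vertex -2.584 -3.163 0.792
endloop
endfacet
facet normal -0.334 -0.381 -0.862
outer loop
vertex -3.114 -4.614 0.072
vertex -3.036 -3.677 -0.372
vertex -2.32 -4.43 -0.317
endloop
endfacet
facet normal 0.470 -0.524 0.711
outer loop
vertex -3.114 -4.614 0.072
vertex -2.32 -4.43 -0.317
vertex -2.584 -3.163 0.792
endloop
endfacet
facet normal 0.009 0.024 1.000
outer loop
vertex 1.826 -0.328 3.552
vertex 2.406 -1.267 3.569
vertex 2.93 -0.296 3.541
endloop
endfacet
facet normal -0.013 0.684 0.730
outer loop
vertex 1.826 -0.328 3.552
vertex 2.93 -0.296 3.541
vertex 2.352 0.385 2.893
endloop
endfacet
facet normal -0.595 0.736 0.322
outer loop
vertex 1.826 -0.328 3.552
vertex 2.352 0.385 2.893
vertex 1.47 -0.165 2.52
endloop
endfacet
facet normal -0.934 0.108 0.339
outer loop
vertex 1.826 -0.328 3.552
vertex 1.47 -0.165 2.52
vertex 1.504 -1.187 2.938
endloop
endfacet
facet normal -0.560 -0.332 0.759
outer loop
vertex 1.826 -0.328 3.552
vertex 1.504 -1.187 2.938
vertex 2.406 -1.267 3.569
endloop
endfacet
facet normal 0.558 0.769 0.311
outer loop
vertex 2.352 0.385 2.893
vertex 2.93 -0.296 3.541
vertex 3.256 -0.113 2.502
endloop
endfacet
facet normal 0.593 -0.299 0.747
outer loop
vertex 2.93 -0.296 3.541
vertex 2.406 -1.267 3.569
vertex 3.29 -1.135 2.92
endloop
endfacet
facet normal -0.327 -0.875 0.357
outer loop
vertex 2.406 -1.267 3.569
vertex 1.504 -1.187 2.938
vertex 2.408 -1.685 2.547
endloop
endfacet
facet normal -0.933 -0.162 -0.321
outer loop
vertex 1.504 -1.187 2.938
vertex 1.47 -0.165 2.52
vertex 1.83 -1.004 1.899
endloop
endfacet
facet normal -0.385 0.854 -0.350
outer loop
vertex 1.47 -0.165 2.52
vertex 2.352 0.385 2.893
vertex 2.354 -0.033 1.871
endloop
endfacet
facet normal 0.934 -0.108 -0.339
outer loop
vertex 2.934 -0.972 1.888
vertex 3.256 -0.113 2.502
vertex 3.29 -1.135 2.92
endloop
endfacet
facet normal 0.595 -0.736 -0.322
outer loop
vertex 2.934 -0.972 1.888
vertex 3.29 -1.135 2.92
vertex 2.408 -1.685 2.547
endloop
endfacet
facet normal 0.013 -0.684 -0.730
outer loop
vertex 2.934 -0.972 1.888
vertex 2.408 -1.685 2.547
vertex 1.83 -1.004 1.899
endloop
endfacet
facet normal -0.009 -0.024 -1.000
outer loop
vertex 2.934 -0.972 1.888
vertex 1.83 -1.004 1.899
vertex 2.354 -0.033 1.871
endloop
endfacet
facet normal 0.560 0.332 -0.759
outer loop
vertex 2.934 -0.972 1.888
vertex 2.354 -0.033 1.871
vertex 3.256 -0.113 2.502
endloop
endfacet
facet normal 0.933 0.162 0.321
outer loop
vertex 3.29 -1.135 2.92
vertex 3.256 -0.113 2.502
vertex 2.93 -0.296 3.541
endloop
endfacet
facet normal 0.385 -0.854 0.350
outer loop
vertex 2.408 -1.685 2.547
vertex 3.29 -1.135 2.92
vertex 2.406 -1.267 3.569
endloop
endfacet
facet normal -0.558 -0.769 -0.311
outer loop
vertex 1.83 -1.004 1.899
vertex 2.408 -1.685 2.547
vertex 1.504 -1.187 2.938
endloop
endfacet
facet normal -0.593 0.299 -0.747
outer loop
vertex 2.354 -0.033 1.871
vertex 1.83 -1.004 1.899
vertex 1.47 -0.165 2.52
endloop
endfacet
facet normal 0.327 0.875 -0.357
outer loop
vertex 3.256 -0.113 2.502
vertex 2.354 -0.033 1.871
vertex 2.352 0.385 2.893
endloop
endfacet

endsolid


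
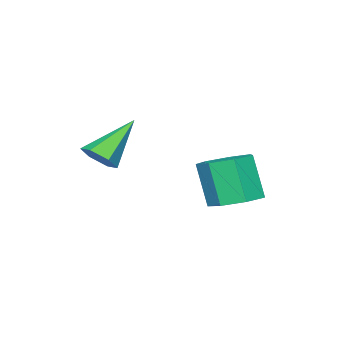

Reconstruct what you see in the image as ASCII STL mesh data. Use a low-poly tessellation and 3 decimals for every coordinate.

solid 
facet normal 0.098 0.345 -0.933
outer loop
vertex 1.152 1.257 -0.372
vertex 0.584 0.461 -0.726
vertex 0.262 1.399 -0.413
endloop
endfacet
facet normal 0.131 0.925 0.356
outer loop
vertex 1.152 1.257 -0.372
vertex 0.262 1.399 -0.413
vertex 0.964 0.595 1.42
endloop
endfacet
facet normal 0.131 0.925 0.356
outer loop
vertex 0.964 0.595 1.42
vertex 0.262 1.399 -0.413
vertex 0.074 0.737 1.379
endloop
endfacet
facet normal -0.098 -0.345 0.933
outer loop
vertex 0.964 0.595 1.42
vertex 0.074 0.737 1.379
vertex 0.396 -0.201 1.066
endloop
endfacet
facet normal 0.098 0.345 -0.933
outer loop
vertex 0.262 1.399 -0.413
vertex 0.584 0.461 -0.726
vertex -0.386 0.835 -0.69
endloop
endfacet
facet normal -0.689 0.700 0.186
outer loop
vertex 0.262 1.399 -0.413
vertex -0.386 0.835 -0.69
vertex 0.074 0.737 1.379
endloop
endfacet
facet normal -0.689 0.700 0.186
outer loop
vertex 0.074 0.737 1.379
vertex -0.386 0.835 -0.69
vertex -0.574 0.173 1.103
endloop
endfacet
facet normal -0.097 -0.345 0.934
outer loop
vertex 0.074 0.737 1.379
vertex -0.574 0.173 1.103
vertex 0.396 -0.201 1.066
endloop
endfacet
facet normal 0.098 0.345 -0.933
outer loop
vertex -0.386 0.835 -0.69
vertex 0.584 0.461 -0.726
vertex -0.303 -0.011 -0.994
endloop
endfacet
facet normal -0.991 -0.053 -0.123
outer loop
vertex -0.386 0.835 -0.69
vertex -0.303 -0.011 -0.994
vertex -0.574 0.173 1.103
endloop
endfacet
facet normal -0.991 -0.053 -0.123
outer loop
vertex -0.574 0.173 1.103
vertex -0.303 -0.011 -0.994
vertex -0.491 -0.673 0.799
endloop
endfacet
facet normal -0.097 -0.345 0.934
outer loop
vertex -0.574 0.173 1.103
vertex -0.491 -0.673 0.799
vertex 0.396 -0.201 1.066
endloop
endfacet
facet normal 0.098 0.345 -0.933
outer loop
vertex -0.303 -0.011 -0.994
vertex 0.584 0.461 -0.726
vertex 0.447 -0.501 -1.096
endloop
endfacet
facet normal -0.546 -0.765 -0.340
outer loop
vertex -0.303 -0.011 -0.994
vertex 0.447 -0.501 -1.096
vertex -0.491 -0.673 0.799
endloop
endfacet
facet normal -0.546 -0.766 -0.340
outer loop
vertex -0.491 -0.673 0.799
vertex 0.447 -0.501 -1.096
vertex 0.26 -1.163 0.696
endloop
endfacet
facet normal -0.097 -0.345 0.933
outer loop
vertex -0.491 -0.673 0.799
vertex 0.26 -1.163 0.696
vertex 0.396 -0.201 1.066
endloop
endfacet
facet normal 0.098 0.345 -0.933
outer loop
vertex 0.447 -0.501 -1.096
vertex 0.584 0.461 -0.726
vertex 1.301 -0.267 -0.92
endloop
endfacet
facet normal 0.309 -0.902 -0.301
outer loop
vertex 0.447 -0.501 -1.096
vertex 1.301 -0.267 -0.92
vertex 0.26 -1.163 0.696
endloop
endfacet
facet normal 0.310 -0.902 -0.301
outer loop
vertex 0.26 -1.163 0.696
vertex 1.301 -0.267 -0.92
vertex 1.113 -0.929 0.872
endloop
endfacet
facet normal -0.098 -0.345 0.933
outer loop
vertex 0.26 -1.163 0.696
vertex 1.113 -0.929 0.872
vertex 0.396 -0.201 1.066
endloop
endfacet
facet normal 0.098 0.345 -0.934
outer loop
vertex 1.301 -0.267 -0.92
vertex 0.584 0.461 -0.726
vertex 1.615 0.516 -0.598
endloop
endfacet
facet normal 0.932 -0.360 -0.035
outer loop
vertex 1.301 -0.267 -0.92
vertex 1.615 0.516 -0.598
vertex 1.113 -0.929 0.872
endloop
endfacet
facet normal 0.932 -0.360 -0.035
outer loop
vertex 1.113 -0.929 0.872
vertex 1.615 0.516 -0.598
vertex 1.427 -0.146 1.194
endloop
endfacet
facet normal -0.098 -0.345 0.934
outer loop
vertex 1.113 -0.929 0.872
vertex 1.427 -0.146 1.194
vertex 0.396 -0.201 1.066
endloop
endfacet
facet normal 0.097 0.346 -0.933
outer loop
vertex 1.615 0.516 -0.598
vertex 0.584 0.461 -0.726
vertex 1.152 1.257 -0.372
endloop
endfacet
facet normal 0.853 0.454 0.257
outer loop
vertex 1.615 0.516 -0.598
vertex 1.152 1.257 -0.372
vertex 1.427 -0.146 1.194
endloop
endfacet
facet normal 0.853 0.454 0.257
outer loop
vertex 1.427 -0.146 1.194
vertex 1.152 1.257 -0.372
vertex 0.964 0.595 1.42
endloop
endfacet
facet normal -0.097 -0.346 0.933
outer loop
vertex 1.427 -0.146 1.194
vertex 0.964 0.595 1.42
vertex 0.396 -0.201 1.066
endloop
endfacet
facet normal 0.721 -0.146 -0.677
outer loop
vertex 3.558 -3.622 1.638
vertex 3.019 -3.69 1.079
vertex 3.32 -2.99 1.248
endloop
endfacet
facet normal 0.379 0.585 0.717
outer loop
vertex 3.558 -3.622 1.638
vertex 3.32 -2.99 1.248
vertex 1.461 -3.37 2.541
endloop
endfacet
facet normal 0.722 -0.147 -0.677
outer loop
vertex 3.32 -2.99 1.248
vertex 3.019 -3.69 1.079
vertex 2.781 -3.058 0.688
endloop
endfacet
facet normal -0.170 0.984 0.044
outer loop
vertex 3.32 -2.99 1.248
vertex 2.781 -3.058 0.688
vertex 1.461 -3.37 2.541
endloop
endfacet
facet normal 0.721 -0.148 -0.677
outer loop
vertex 2.781 -3.058 0.688
vertex 3.019 -3.69 1.079
vertex 2.479 -3.757 0.519
endloop
endfacet
facet normal -0.764 0.443 -0.469
outer loop
vertex 2.781 -3.058 0.688
vertex 2.479 -3.757 0.519
vertex 1.461 -3.37 2.541
endloop
endfacet
facet normal 0.721 -0.148 -0.677
outer loop
vertex 2.479 -3.757 0.519
vertex 3.019 -3.69 1.079
vertex 2.717 -4.389 0.91
endloop
endfacet
facet normal -0.809 -0.498 -0.312
outer loop
vertex 2.479 -3.757 0.519
vertex 2.717 -4.389 0.91
vertex 1.461 -3.37 2.541
endloop
endfacet
facet normal 0.721 -0.148 -0.677
outer loop
vertex 2.717 -4.389 0.91
vertex 3.019 -3.69 1.079
vertex 3.256 -4.321 1.469
endloop
endfacet
facet normal -0.260 -0.896 0.360
outer loop
vertex 2.717 -4.389 0.91
vertex 3.256 -4.321 1.469
vertex 1.461 -3.37 2.541
endloop
endfacet
facet normal 0.721 -0.148 -0.677
outer loop
vertex 3.256 -4.321 1.469
vertex 3.019 -3.69 1.079
vertex 3.558 -3.622 1.638
endloop
endfacet
facet normal 0.333 -0.355 0.873
outer loop
vertex 3.256 -4.321 1.469
vertex 3.558 -3.622 1.638
vertex 1.461 -3.37 2.541
endloop
endfacet

endsolid


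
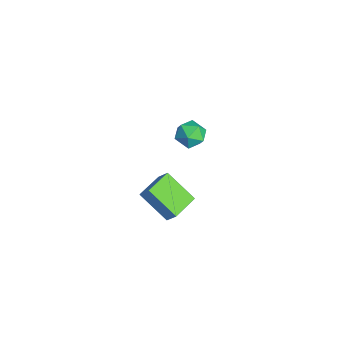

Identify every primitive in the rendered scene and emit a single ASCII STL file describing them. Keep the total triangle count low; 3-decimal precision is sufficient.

solid 
facet normal -0.678 0.731 0.072
outer loop
vertex 1.637 -2.336 2.414
vertex 2.694 -1.24 1.244
vertex 1.175 -2.69 1.663
endloop
endfacet
facet normal -0.551 -0.571 0.608
outer loop
vertex 2.186 -3.78 1.556
vertex 1.637 -2.336 2.414
vertex 1.175 -2.69 1.663
endloop
endfacet
facet normal -0.678 0.731 0.072
outer loop
vertex 1.175 -2.69 1.663
vertex 2.694 -1.24 1.244
vertex 2.232 -1.595 0.494
endloop
endfacet
facet normal -0.486 -0.374 -0.790
outer loop
vertex 2.232 -1.595 0.494
vertex 2.186 -3.78 1.556
vertex 1.175 -2.69 1.663
endloop
endfacet
facet normal 0.487 0.374 0.790
outer loop
vertex 1.637 -2.336 2.414
vertex 3.705 -2.33 1.137
vertex 2.694 -1.24 1.244
endloop
endfacet
facet normal -0.550 -0.571 0.609
outer loop
vertex 2.648 -3.425 2.306
vertex 1.637 -2.336 2.414
vertex 2.186 -3.78 1.556
endloop
endfacet
facet normal 0.487 0.373 0.790
outer loop
vertex 2.648 -3.425 2.306
vertex 3.705 -2.33 1.137
vertex 1.637 -2.336 2.414
endloop
endfacet
facet normal 0.551 0.571 -0.609
outer loop
vertex 2.694 -1.24 1.244
vertex 3.705 -2.33 1.137
vertex 2.232 -1.595 0.494
endloop
endfacet
facet normal -0.487 -0.374 -0.790
outer loop
vertex 3.243 -2.684 0.386
vertex 2.186 -3.78 1.556
vertex 2.232 -1.595 0.494
endloop
endfacet
facet normal 0.551 0.572 -0.608
outer loop
vertex 2.232 -1.595 0.494
vertex 3.705 -2.33 1.137
vertex 3.243 -2.684 0.386
endloop
endfacet
facet normal 0.678 -0.731 -0.072
outer loop
vertex 3.243 -2.684 0.386
vertex 2.648 -3.425 2.306
vertex 2.186 -3.78 1.556
endloop
endfacet
facet normal 0.678 -0.732 -0.072
outer loop
vertex 3.705 -2.33 1.137
vertex 2.648 -3.425 2.306
vertex 3.243 -2.684 0.386
endloop
endfacet
facet normal -0.343 0.717 0.607
outer loop
vertex -3.898 0.693 -0.395
vertex -4.418 0.086 0.029
vertex -3.576 0.242 0.32
endloop
endfacet
facet normal 0.325 0.859 0.396
outer loop
vertex -3.898 0.693 -0.395
vertex -3.576 0.242 0.32
vertex -3.051 0.377 -0.404
endloop
endfacet
facet normal 0.329 0.890 -0.317
outer loop
vertex -3.898 0.693 -0.395
vertex -3.051 0.377 -0.404
vertex -3.568 0.305 -1.142
endloop
endfacet
facet normal -0.337 0.767 -0.547
outer loop
vertex -3.898 0.693 -0.395
vertex -3.568 0.305 -1.142
vertex -4.413 0.125 -0.874
endloop
endfacet
facet normal -0.751 0.660 0.024
outer loop
vertex -3.898 0.693 -0.395
vertex -4.413 0.125 -0.874
vertex -4.418 0.086 0.029
endloop
endfacet
facet normal 0.740 0.314 0.595
outer loop
vertex -3.051 0.377 -0.404
vertex -3.576 0.242 0.32
vertex -3.047 -0.425 0.014
endloop
endfacet
facet normal -0.339 0.085 0.937
outer loop
vertex -3.576 0.242 0.32
vertex -4.418 0.086 0.029
vertex -3.892 -0.605 0.282
endloop
endfacet
facet normal -1.000 -0.008 -0.006
outer loop
vertex -4.418 0.086 0.029
vertex -4.413 0.125 -0.874
vertex -4.409 -0.677 -0.456
endloop
endfacet
facet normal -0.330 0.165 -0.930
outer loop
vertex -4.413 0.125 -0.874
vertex -3.568 0.305 -1.142
vertex -3.884 -0.542 -1.18
endloop
endfacet
facet normal 0.746 0.364 -0.558
outer loop
vertex -3.568 0.305 -1.142
vertex -3.051 0.377 -0.404
vertex -3.042 -0.386 -0.889
endloop
endfacet
facet normal 0.337 -0.767 0.547
outer loop
vertex -3.562 -0.993 -0.465
vertex -3.047 -0.425 0.014
vertex -3.892 -0.605 0.282
endloop
endfacet
facet normal -0.329 -0.890 0.317
outer loop
vertex -3.562 -0.993 -0.465
vertex -3.892 -0.605 0.282
vertex -4.409 -0.677 -0.456
endloop
endfacet
facet normal -0.325 -0.859 -0.396
outer loop
vertex -3.562 -0.993 -0.465
vertex -4.409 -0.677 -0.456
vertex -3.884 -0.542 -1.18
endloop
endfacet
facet normal 0.343 -0.717 -0.607
outer loop
vertex -3.562 -0.993 -0.465
vertex -3.884 -0.542 -1.18
vertex -3.042 -0.386 -0.889
endloop
endfacet
facet normal 0.751 -0.660 -0.024
outer loop
vertex -3.562 -0.993 -0.465
vertex -3.042 -0.386 -0.889
vertex -3.047 -0.425 0.014
endloop
endfacet
facet normal 0.330 -0.165 0.930
outer loop
vertex -3.892 -0.605 0.282
vertex -3.047 -0.425 0.014
vertex -3.576 0.242 0.32
endloop
endfacet
facet normal -0.746 -0.364 0.558
outer loop
vertex -4.409 -0.677 -0.456
vertex -3.892 -0.605 0.282
vertex -4.418 0.086 0.029
endloop
endfacet
facet normal -0.740 -0.314 -0.595
outer loop
vertex -3.884 -0.542 -1.18
vertex -4.409 -0.677 -0.456
vertex -4.413 0.125 -0.874
endloop
endfacet
facet normal 0.339 -0.085 -0.937
outer loop
vertex -3.042 -0.386 -0.889
vertex -3.884 -0.542 -1.18
vertex -3.568 0.305 -1.142
endloop
endfacet
facet normal 1.000 0.008 0.006
outer loop
vertex -3.047 -0.425 0.014
vertex -3.042 -0.386 -0.889
vertex -3.051 0.377 -0.404
endloop
endfacet

endsolid


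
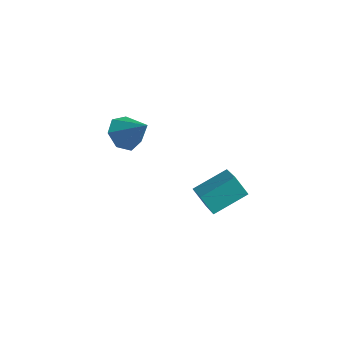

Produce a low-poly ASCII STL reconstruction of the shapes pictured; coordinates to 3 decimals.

solid 
facet normal -0.557 0.634 -0.536
outer loop
vertex 1.7 -0.598 0.269
vertex 2.771 1.005 1.051
vertex 2.508 -0.68 -0.668
endloop
endfacet
facet normal -0.515 -0.770 -0.376
outer loop
vertex 3.689 -2.025 0.469
vertex 1.7 -0.598 0.269
vertex 2.508 -0.68 -0.668
endloop
endfacet
facet normal -0.557 0.634 -0.536
outer loop
vertex 2.508 -0.68 -0.668
vertex 2.771 1.005 1.051
vertex 3.579 0.922 0.114
endloop
endfacet
facet normal 0.652 -0.067 -0.756
outer loop
vertex 3.579 0.922 0.114
vertex 3.689 -2.025 0.469
vertex 2.508 -0.68 -0.668
endloop
endfacet
facet normal -0.652 0.067 0.756
outer loop
vertex 1.7 -0.598 0.269
vertex 3.952 -0.34 2.188
vertex 2.771 1.005 1.051
endloop
endfacet
facet normal -0.515 -0.770 -0.376
outer loop
vertex 2.881 -1.942 1.406
vertex 1.7 -0.598 0.269
vertex 3.689 -2.025 0.469
endloop
endfacet
facet normal -0.652 0.067 0.756
outer loop
vertex 2.881 -1.942 1.406
vertex 3.952 -0.34 2.188
vertex 1.7 -0.598 0.269
endloop
endfacet
facet normal 0.515 0.770 0.376
outer loop
vertex 2.771 1.005 1.051
vertex 3.952 -0.34 2.188
vertex 3.579 0.922 0.114
endloop
endfacet
facet normal 0.652 -0.067 -0.756
outer loop
vertex 4.76 -0.422 1.251
vertex 3.689 -2.025 0.469
vertex 3.579 0.922 0.114
endloop
endfacet
facet normal 0.515 0.770 0.376
outer loop
vertex 3.579 0.922 0.114
vertex 3.952 -0.34 2.188
vertex 4.76 -0.422 1.251
endloop
endfacet
facet normal 0.557 -0.634 0.537
outer loop
vertex 4.76 -0.422 1.251
vertex 2.881 -1.942 1.406
vertex 3.689 -2.025 0.469
endloop
endfacet
facet normal 0.557 -0.634 0.536
outer loop
vertex 3.952 -0.34 2.188
vertex 2.881 -1.942 1.406
vertex 4.76 -0.422 1.251
endloop
endfacet
facet normal -0.709 0.010 -0.705
outer loop
vertex -2.251 -0.002 1.008
vertex -2.938 0.499 1.706
vertex -2.228 0.952 0.998
endloop
endfacet
facet normal 0.950 -0.026 -0.311
outer loop
vertex -2.251 -0.002 1.008
vertex -2.228 0.952 0.998
vertex -1.562 0.481 3.074
endloop
endfacet
facet normal -0.709 0.009 -0.705
outer loop
vertex -2.228 0.952 0.998
vertex -2.938 0.499 1.706
vertex -2.74 1.565 1.521
endloop
endfacet
facet normal 0.730 0.678 -0.080
outer loop
vertex -2.228 0.952 0.998
vertex -2.74 1.565 1.521
vertex -1.562 0.481 3.074
endloop
endfacet
facet normal -0.709 0.009 -0.705
outer loop
vertex -2.74 1.565 1.521
vertex -2.938 0.499 1.706
vertex -3.401 1.375 2.183
endloop
endfacet
facet normal 0.203 0.869 0.452
outer loop
vertex -2.74 1.565 1.521
vertex -3.401 1.375 2.183
vertex -1.562 0.481 3.074
endloop
endfacet
facet normal -0.709 0.009 -0.705
outer loop
vertex -3.401 1.375 2.183
vertex -2.938 0.499 1.706
vertex -3.713 0.525 2.486
endloop
endfacet
facet normal -0.234 0.401 0.886
outer loop
vertex -3.401 1.375 2.183
vertex -3.713 0.525 2.486
vertex -1.562 0.481 3.074
endloop
endfacet
facet normal -0.709 0.008 -0.705
outer loop
vertex -3.713 0.525 2.486
vertex -2.938 0.499 1.706
vertex -3.441 -0.344 2.202
endloop
endfacet
facet normal -0.252 -0.371 0.894
outer loop
vertex -3.713 0.525 2.486
vertex -3.441 -0.344 2.202
vertex -1.562 0.481 3.074
endloop
endfacet
facet normal -0.710 0.009 -0.704
outer loop
vertex -3.441 -0.344 2.202
vertex -2.938 0.499 1.706
vertex -2.791 -0.579 1.544
endloop
endfacet
facet normal 0.163 -0.867 0.470
outer loop
vertex -3.441 -0.344 2.202
vertex -2.791 -0.579 1.544
vertex -1.562 0.481 3.074
endloop
endfacet
facet normal -0.709 0.009 -0.705
outer loop
vertex -2.791 -0.579 1.544
vertex -2.938 0.499 1.706
vertex -2.251 -0.002 1.008
endloop
endfacet
facet normal 0.697 -0.714 -0.066
outer loop
vertex -2.791 -0.579 1.544
vertex -2.251 -0.002 1.008
vertex -1.562 0.481 3.074
endloop
endfacet

endsolid


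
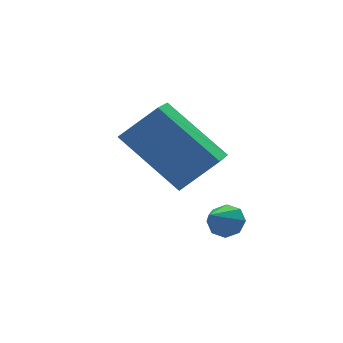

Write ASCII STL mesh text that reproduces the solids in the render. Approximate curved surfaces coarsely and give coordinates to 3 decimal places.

solid 
facet normal 0.658 0.439 -0.612
outer loop
vertex 0.148 1.7 -0.419
vertex -0.195 2.061 -0.529
vertex 0.169 2.006 -0.177
endloop
endfacet
facet normal 0.444 -0.574 0.688
outer loop
vertex 0.148 1.7 -0.419
vertex 0.169 2.006 -0.177
vertex -0.945 1.559 0.169
endloop
endfacet
facet normal 0.658 0.440 -0.611
outer loop
vertex 0.169 2.006 -0.177
vertex -0.195 2.061 -0.529
vertex -0.023 2.343 -0.141
endloop
endfacet
facet normal 0.276 0.055 0.960
outer loop
vertex 0.169 2.006 -0.177
vertex -0.023 2.343 -0.141
vertex -0.945 1.559 0.169
endloop
endfacet
facet normal 0.657 0.441 -0.612
outer loop
vertex -0.023 2.343 -0.141
vertex -0.195 2.061 -0.529
vertex -0.317 2.515 -0.333
endloop
endfacet
facet normal -0.201 0.556 0.806
outer loop
vertex -0.023 2.343 -0.141
vertex -0.317 2.515 -0.333
vertex -0.945 1.559 0.169
endloop
endfacet
facet normal 0.657 0.441 -0.612
outer loop
vertex -0.317 2.515 -0.333
vertex -0.195 2.061 -0.529
vertex -0.539 2.421 -0.639
endloop
endfacet
facet normal -0.707 0.632 0.319
outer loop
vertex -0.317 2.515 -0.333
vertex -0.539 2.421 -0.639
vertex -0.945 1.559 0.169
endloop
endfacet
facet normal 0.656 0.440 -0.613
outer loop
vertex -0.539 2.421 -0.639
vertex -0.195 2.061 -0.529
vertex -0.56 2.115 -0.881
endloop
endfacet
facet normal -0.946 0.239 -0.220
outer loop
vertex -0.539 2.421 -0.639
vertex -0.56 2.115 -0.881
vertex -0.945 1.559 0.169
endloop
endfacet
facet normal 0.656 0.441 -0.613
outer loop
vertex -0.56 2.115 -0.881
vertex -0.195 2.061 -0.529
vertex -0.367 1.778 -0.917
endloop
endfacet
facet normal -0.777 -0.392 -0.493
outer loop
vertex -0.56 2.115 -0.881
vertex -0.367 1.778 -0.917
vertex -0.945 1.559 0.169
endloop
endfacet
facet normal 0.658 0.439 -0.612
outer loop
vertex -0.367 1.778 -0.917
vertex -0.195 2.061 -0.529
vertex -0.074 1.606 -0.725
endloop
endfacet
facet normal -0.301 -0.891 -0.340
outer loop
vertex -0.367 1.778 -0.917
vertex -0.074 1.606 -0.725
vertex -0.945 1.559 0.169
endloop
endfacet
facet normal 0.658 0.439 -0.612
outer loop
vertex -0.074 1.606 -0.725
vertex -0.195 2.061 -0.529
vertex 0.148 1.7 -0.419
endloop
endfacet
facet normal 0.205 -0.967 0.149
outer loop
vertex -0.074 1.606 -0.725
vertex 0.148 1.7 -0.419
vertex -0.945 1.559 0.169
endloop
endfacet
facet normal -0.580 -0.744 0.333
outer loop
vertex -1.447 3.239 3.145
vertex -2.37 3.547 2.224
vertex -0.495 1.864 1.732
endloop
endfacet
facet normal 0.689 -0.230 0.688
outer loop
vertex 0.23 2.793 1.316
vertex -1.447 3.239 3.145
vertex -0.495 1.864 1.732
endloop
endfacet
facet normal -0.580 -0.744 0.332
outer loop
vertex -0.495 1.864 1.732
vertex -2.37 3.547 2.224
vertex -1.418 2.172 0.81
endloop
endfacet
facet normal 0.435 -0.628 -0.645
outer loop
vertex -1.418 2.172 0.81
vertex 0.23 2.793 1.316
vertex -0.495 1.864 1.732
endloop
endfacet
facet normal -0.434 0.628 0.645
outer loop
vertex -1.447 3.239 3.145
vertex -1.645 4.476 1.808
vertex -2.37 3.547 2.224
endloop
endfacet
facet normal 0.689 -0.230 0.688
outer loop
vertex -0.722 4.168 2.73
vertex -1.447 3.239 3.145
vertex 0.23 2.793 1.316
endloop
endfacet
facet normal -0.435 0.628 0.645
outer loop
vertex -0.722 4.168 2.73
vertex -1.645 4.476 1.808
vertex -1.447 3.239 3.145
endloop
endfacet
facet normal -0.689 0.230 -0.687
outer loop
vertex -2.37 3.547 2.224
vertex -1.645 4.476 1.808
vertex -1.418 2.172 0.81
endloop
endfacet
facet normal 0.435 -0.628 -0.646
outer loop
vertex -0.693 3.101 0.395
vertex 0.23 2.793 1.316
vertex -1.418 2.172 0.81
endloop
endfacet
facet normal -0.689 0.230 -0.688
outer loop
vertex -1.418 2.172 0.81
vertex -1.645 4.476 1.808
vertex -0.693 3.101 0.395
endloop
endfacet
facet normal 0.580 0.744 -0.333
outer loop
vertex -0.693 3.101 0.395
vertex -0.722 4.168 2.73
vertex 0.23 2.793 1.316
endloop
endfacet
facet normal 0.580 0.743 -0.333
outer loop
vertex -1.645 4.476 1.808
vertex -0.722 4.168 2.73
vertex -0.693 3.101 0.395
endloop
endfacet

endsolid


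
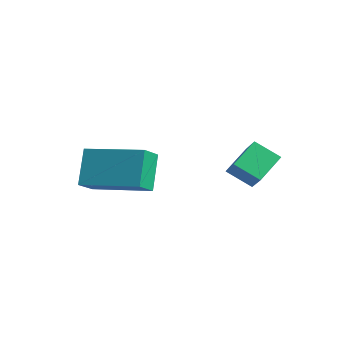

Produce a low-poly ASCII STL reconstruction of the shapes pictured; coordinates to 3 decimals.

solid 
facet normal -0.848 -0.498 -0.180
outer loop
vertex -4.129 -3.847 -0.652
vertex -4.742 -3.214 0.487
vertex -4.428 -3.137 -1.207
endloop
endfacet
facet normal 0.426 -0.439 -0.791
outer loop
vertex -2.638 -2.086 -0.827
vertex -4.129 -3.847 -0.652
vertex -4.428 -3.137 -1.207
endloop
endfacet
facet normal -0.848 -0.498 -0.180
outer loop
vertex -4.428 -3.137 -1.207
vertex -4.742 -3.214 0.487
vertex -5.041 -2.504 -0.068
endloop
endfacet
facet normal -0.315 0.748 -0.585
outer loop
vertex -5.041 -2.504 -0.068
vertex -2.638 -2.086 -0.827
vertex -4.428 -3.137 -1.207
endloop
endfacet
facet normal 0.315 -0.748 0.585
outer loop
vertex -4.129 -3.847 -0.652
vertex -2.952 -2.163 0.867
vertex -4.742 -3.214 0.487
endloop
endfacet
facet normal 0.426 -0.439 -0.791
outer loop
vertex -2.339 -2.796 -0.272
vertex -4.129 -3.847 -0.652
vertex -2.638 -2.086 -0.827
endloop
endfacet
facet normal 0.315 -0.748 0.585
outer loop
vertex -2.339 -2.796 -0.272
vertex -2.952 -2.163 0.867
vertex -4.129 -3.847 -0.652
endloop
endfacet
facet normal -0.426 0.439 0.791
outer loop
vertex -4.742 -3.214 0.487
vertex -2.952 -2.163 0.867
vertex -5.041 -2.504 -0.068
endloop
endfacet
facet normal -0.315 0.748 -0.585
outer loop
vertex -3.251 -1.453 0.312
vertex -2.638 -2.086 -0.827
vertex -5.041 -2.504 -0.068
endloop
endfacet
facet normal -0.426 0.439 0.791
outer loop
vertex -5.041 -2.504 -0.068
vertex -2.952 -2.163 0.867
vertex -3.251 -1.453 0.312
endloop
endfacet
facet normal 0.848 0.498 0.180
outer loop
vertex -3.251 -1.453 0.312
vertex -2.339 -2.796 -0.272
vertex -2.638 -2.086 -0.827
endloop
endfacet
facet normal 0.848 0.498 0.180
outer loop
vertex -2.952 -2.163 0.867
vertex -2.339 -2.796 -0.272
vertex -3.251 -1.453 0.312
endloop
endfacet
facet normal -0.694 0.251 -0.675
outer loop
vertex -1.741 0.833 0.508
vertex -1.041 1.324 -0.029
vertex -1.515 -0.137 -0.086
endloop
endfacet
facet normal -0.693 -0.487 0.532
outer loop
vertex -0.779 -0.404 0.629
vertex -1.741 0.833 0.508
vertex -1.515 -0.137 -0.086
endloop
endfacet
facet normal -0.694 0.251 -0.675
outer loop
vertex -1.515 -0.137 -0.086
vertex -1.041 1.324 -0.029
vertex -0.815 0.354 -0.623
endloop
endfacet
facet normal 0.194 -0.837 -0.512
outer loop
vertex -0.815 0.354 -0.623
vertex -0.779 -0.404 0.629
vertex -1.515 -0.137 -0.086
endloop
endfacet
facet normal -0.194 0.837 0.512
outer loop
vertex -1.741 0.833 0.508
vertex -0.305 1.057 0.686
vertex -1.041 1.324 -0.029
endloop
endfacet
facet normal -0.693 -0.487 0.532
outer loop
vertex -1.005 0.566 1.223
vertex -1.741 0.833 0.508
vertex -0.779 -0.404 0.629
endloop
endfacet
facet normal -0.194 0.837 0.512
outer loop
vertex -1.005 0.566 1.223
vertex -0.305 1.057 0.686
vertex -1.741 0.833 0.508
endloop
endfacet
facet normal 0.693 0.487 -0.532
outer loop
vertex -1.041 1.324 -0.029
vertex -0.305 1.057 0.686
vertex -0.815 0.354 -0.623
endloop
endfacet
facet normal 0.194 -0.837 -0.512
outer loop
vertex -0.079 0.087 0.092
vertex -0.779 -0.404 0.629
vertex -0.815 0.354 -0.623
endloop
endfacet
facet normal 0.693 0.487 -0.532
outer loop
vertex -0.815 0.354 -0.623
vertex -0.305 1.057 0.686
vertex -0.079 0.087 0.092
endloop
endfacet
facet normal 0.694 -0.251 0.675
outer loop
vertex -0.079 0.087 0.092
vertex -1.005 0.566 1.223
vertex -0.779 -0.404 0.629
endloop
endfacet
facet normal 0.694 -0.251 0.675
outer loop
vertex -0.305 1.057 0.686
vertex -1.005 0.566 1.223
vertex -0.079 0.087 0.092
endloop
endfacet

endsolid


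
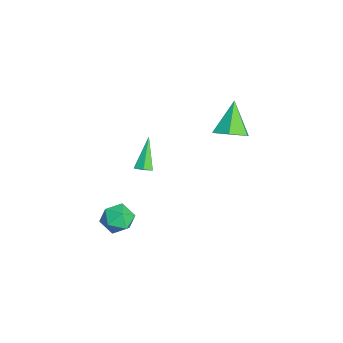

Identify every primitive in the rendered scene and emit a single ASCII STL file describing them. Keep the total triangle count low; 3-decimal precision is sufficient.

solid 
facet normal 0.581 -0.198 -0.789
outer loop
vertex -0.344 -1.485 -1.444
vertex -0.79 -1.45 -1.781
vertex -0.485 -0.993 -1.671
endloop
endfacet
facet normal 0.617 0.469 0.632
outer loop
vertex -0.344 -1.485 -1.444
vertex -0.485 -0.993 -1.671
vertex -1.97 -1.05 -0.179
endloop
endfacet
facet normal 0.581 -0.198 -0.789
outer loop
vertex -0.485 -0.993 -1.671
vertex -0.79 -1.45 -1.781
vertex -0.931 -0.958 -2.008
endloop
endfacet
facet normal 0.028 0.997 0.066
outer loop
vertex -0.485 -0.993 -1.671
vertex -0.931 -0.958 -2.008
vertex -1.97 -1.05 -0.179
endloop
endfacet
facet normal 0.581 -0.198 -0.789
outer loop
vertex -0.931 -0.958 -2.008
vertex -0.79 -1.45 -1.781
vertex -1.236 -1.415 -2.118
endloop
endfacet
facet normal -0.724 0.575 -0.382
outer loop
vertex -0.931 -0.958 -2.008
vertex -1.236 -1.415 -2.118
vertex -1.97 -1.05 -0.179
endloop
endfacet
facet normal 0.582 -0.195 -0.790
outer loop
vertex -1.236 -1.415 -2.118
vertex -0.79 -1.45 -1.781
vertex -1.094 -1.907 -1.892
endloop
endfacet
facet normal -0.887 -0.378 -0.265
outer loop
vertex -1.236 -1.415 -2.118
vertex -1.094 -1.907 -1.892
vertex -1.97 -1.05 -0.179
endloop
endfacet
facet normal 0.583 -0.197 -0.788
outer loop
vertex -1.094 -1.907 -1.892
vertex -0.79 -1.45 -1.781
vertex -0.649 -1.942 -1.554
endloop
endfacet
facet normal -0.299 -0.906 0.300
outer loop
vertex -1.094 -1.907 -1.892
vertex -0.649 -1.942 -1.554
vertex -1.97 -1.05 -0.179
endloop
endfacet
facet normal 0.581 -0.198 -0.789
outer loop
vertex -0.649 -1.942 -1.554
vertex -0.79 -1.45 -1.781
vertex -0.344 -1.485 -1.444
endloop
endfacet
facet normal 0.454 -0.483 0.749
outer loop
vertex -0.649 -1.942 -1.554
vertex -0.344 -1.485 -1.444
vertex -1.97 -1.05 -0.179
endloop
endfacet
facet normal 0.642 -0.171 -0.748
outer loop
vertex -2.389 3.197 -0.697
vertex -3.167 3.385 -1.408
vertex -2.551 4.189 -1.063
endloop
endfacet
facet normal 0.438 0.373 0.818
outer loop
vertex -2.389 3.197 -0.697
vertex -2.551 4.189 -1.063
vertex -4.553 3.755 0.208
endloop
endfacet
facet normal 0.642 -0.171 -0.748
outer loop
vertex -2.551 4.189 -1.063
vertex -3.167 3.385 -1.408
vertex -3.329 4.377 -1.774
endloop
endfacet
facet normal -0.028 0.959 0.284
outer loop
vertex -2.551 4.189 -1.063
vertex -3.329 4.377 -1.774
vertex -4.553 3.755 0.208
endloop
endfacet
facet normal 0.641 -0.171 -0.748
outer loop
vertex -3.329 4.377 -1.774
vertex -3.167 3.385 -1.408
vertex -3.945 3.573 -2.118
endloop
endfacet
facet normal -0.719 0.653 -0.239
outer loop
vertex -3.329 4.377 -1.774
vertex -3.945 3.573 -2.118
vertex -4.553 3.755 0.208
endloop
endfacet
facet normal 0.641 -0.171 -0.748
outer loop
vertex -3.945 3.573 -2.118
vertex -3.167 3.385 -1.408
vertex -3.783 2.581 -1.752
endloop
endfacet
facet normal -0.944 -0.238 -0.228
outer loop
vertex -3.945 3.573 -2.118
vertex -3.783 2.581 -1.752
vertex -4.553 3.755 0.208
endloop
endfacet
facet normal 0.642 -0.172 -0.748
outer loop
vertex -3.783 2.581 -1.752
vertex -3.167 3.385 -1.408
vertex -3.005 2.393 -1.041
endloop
endfacet
facet normal -0.478 -0.823 0.305
outer loop
vertex -3.783 2.581 -1.752
vertex -3.005 2.393 -1.041
vertex -4.553 3.755 0.208
endloop
endfacet
facet normal 0.642 -0.172 -0.748
outer loop
vertex -3.005 2.393 -1.041
vertex -3.167 3.385 -1.408
vertex -2.389 3.197 -0.697
endloop
endfacet
facet normal 0.213 -0.518 0.829
outer loop
vertex -3.005 2.393 -1.041
vertex -2.389 3.197 -0.697
vertex -4.553 3.755 0.208
endloop
endfacet
facet normal -0.249 0.911 -0.329
outer loop
vertex 3.335 -2.531 -2.676
vertex 2.498 -2.586 -2.194
vertex 3.281 -2.216 -1.763
endloop
endfacet
facet normal 0.459 0.848 -0.265
outer loop
vertex 3.335 -2.531 -2.676
vertex 3.281 -2.216 -1.763
vertex 4.051 -2.724 -2.054
endloop
endfacet
facet normal 0.670 0.304 -0.677
outer loop
vertex 3.335 -2.531 -2.676
vertex 4.051 -2.724 -2.054
vertex 3.744 -3.408 -2.665
endloop
endfacet
facet normal 0.093 0.031 -0.995
outer loop
vertex 3.335 -2.531 -2.676
vertex 3.744 -3.408 -2.665
vertex 2.784 -3.323 -2.752
endloop
endfacet
facet normal -0.476 0.406 -0.780
outer loop
vertex 3.335 -2.531 -2.676
vertex 2.784 -3.323 -2.752
vertex 2.498 -2.586 -2.194
endloop
endfacet
facet normal 0.605 0.681 0.412
outer loop
vertex 4.051 -2.724 -2.054
vertex 3.281 -2.216 -1.763
vertex 3.656 -2.897 -1.188
endloop
endfacet
facet normal -0.540 0.783 0.309
outer loop
vertex 3.281 -2.216 -1.763
vertex 2.498 -2.586 -2.194
vertex 2.696 -2.812 -1.275
endloop
endfacet
facet normal -0.907 -0.034 -0.420
outer loop
vertex 2.498 -2.586 -2.194
vertex 2.784 -3.323 -2.752
vertex 2.389 -3.496 -1.886
endloop
endfacet
facet normal 0.013 -0.641 -0.767
outer loop
vertex 2.784 -3.323 -2.752
vertex 3.744 -3.408 -2.665
vertex 3.159 -4.004 -2.177
endloop
endfacet
facet normal 0.947 -0.199 -0.253
outer loop
vertex 3.744 -3.408 -2.665
vertex 4.051 -2.724 -2.054
vertex 3.942 -3.634 -1.746
endloop
endfacet
facet normal -0.093 -0.031 0.995
outer loop
vertex 3.105 -3.689 -1.264
vertex 3.656 -2.897 -1.188
vertex 2.696 -2.812 -1.275
endloop
endfacet
facet normal -0.670 -0.304 0.677
outer loop
vertex 3.105 -3.689 -1.264
vertex 2.696 -2.812 -1.275
vertex 2.389 -3.496 -1.886
endloop
endfacet
facet normal -0.459 -0.848 0.265
outer loop
vertex 3.105 -3.689 -1.264
vertex 2.389 -3.496 -1.886
vertex 3.159 -4.004 -2.177
endloop
endfacet
facet normal 0.249 -0.911 0.329
outer loop
vertex 3.105 -3.689 -1.264
vertex 3.159 -4.004 -2.177
vertex 3.942 -3.634 -1.746
endloop
endfacet
facet normal 0.476 -0.406 0.780
outer loop
vertex 3.105 -3.689 -1.264
vertex 3.942 -3.634 -1.746
vertex 3.656 -2.897 -1.188
endloop
endfacet
facet normal -0.013 0.641 0.767
outer loop
vertex 2.696 -2.812 -1.275
vertex 3.656 -2.897 -1.188
vertex 3.281 -2.216 -1.763
endloop
endfacet
facet normal -0.947 0.199 0.253
outer loop
vertex 2.389 -3.496 -1.886
vertex 2.696 -2.812 -1.275
vertex 2.498 -2.586 -2.194
endloop
endfacet
facet normal -0.605 -0.681 -0.412
outer loop
vertex 3.159 -4.004 -2.177
vertex 2.389 -3.496 -1.886
vertex 2.784 -3.323 -2.752
endloop
endfacet
facet normal 0.540 -0.783 -0.309
outer loop
vertex 3.942 -3.634 -1.746
vertex 3.159 -4.004 -2.177
vertex 3.744 -3.408 -2.665
endloop
endfacet
facet normal 0.907 0.034 0.420
outer loop
vertex 3.656 -2.897 -1.188
vertex 3.942 -3.634 -1.746
vertex 4.051 -2.724 -2.054
endloop
endfacet

endsolid
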